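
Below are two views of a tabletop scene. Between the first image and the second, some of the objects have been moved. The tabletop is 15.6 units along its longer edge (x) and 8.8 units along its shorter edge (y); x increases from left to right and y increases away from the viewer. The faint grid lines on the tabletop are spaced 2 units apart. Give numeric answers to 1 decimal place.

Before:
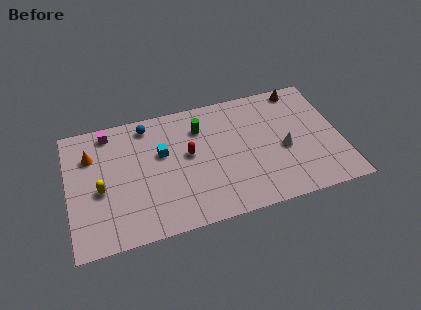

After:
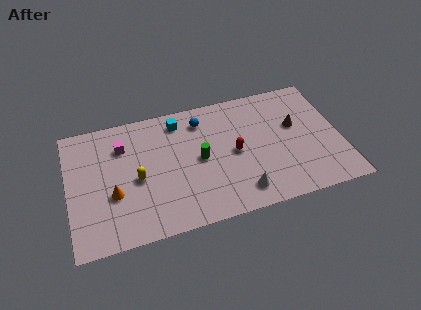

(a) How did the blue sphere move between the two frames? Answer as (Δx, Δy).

(3.1, -0.5)

The blue sphere started near (4.7, 7.6) and ended near (7.8, 7.1).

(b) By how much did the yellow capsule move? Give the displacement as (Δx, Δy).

(2.1, 0.2)

From the two frames, the yellow capsule sits at roughly (1.8, 3.8) before and (3.9, 4.0) after.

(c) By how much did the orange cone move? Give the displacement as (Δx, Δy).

(1.1, -3.0)

The orange cone was at about (1.4, 6.3) and moved to about (2.5, 3.3).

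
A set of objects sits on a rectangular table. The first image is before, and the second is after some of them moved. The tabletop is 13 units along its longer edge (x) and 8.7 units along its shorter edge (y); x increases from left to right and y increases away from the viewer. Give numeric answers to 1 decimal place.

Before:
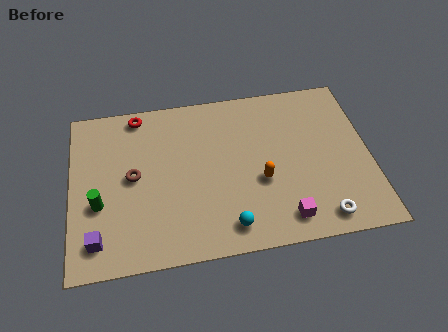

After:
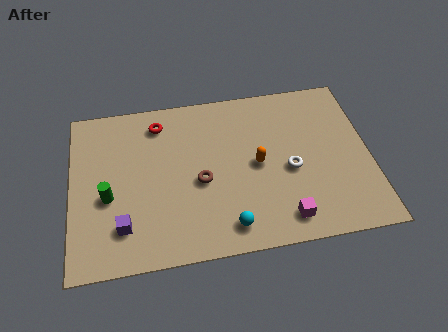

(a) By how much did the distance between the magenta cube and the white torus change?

+0.9

Before: roughly 1.6 units apart; after: 2.5. That's 0.9 units further apart.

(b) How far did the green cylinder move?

0.5

From (1.2, 3.3) to (1.6, 3.6), the green cylinder covered √(0.4² + 0.3²) ≈ 0.5 units.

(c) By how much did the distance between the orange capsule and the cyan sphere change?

+0.7

Before: roughly 2.6 units apart; after: 3.3. That's 0.7 units further apart.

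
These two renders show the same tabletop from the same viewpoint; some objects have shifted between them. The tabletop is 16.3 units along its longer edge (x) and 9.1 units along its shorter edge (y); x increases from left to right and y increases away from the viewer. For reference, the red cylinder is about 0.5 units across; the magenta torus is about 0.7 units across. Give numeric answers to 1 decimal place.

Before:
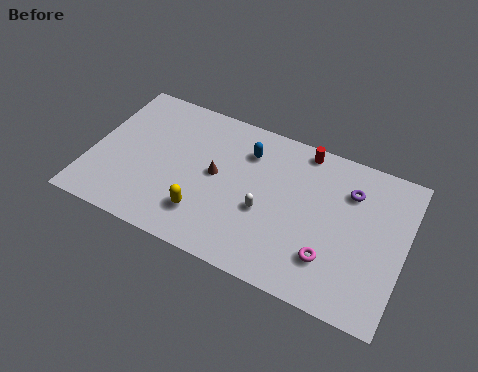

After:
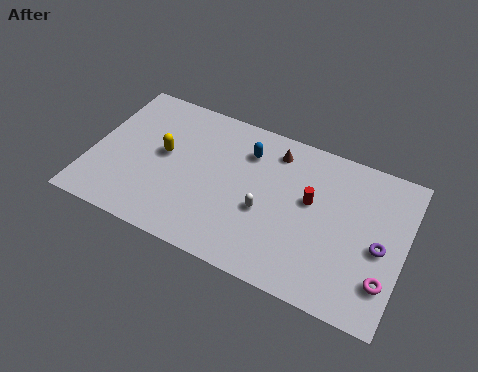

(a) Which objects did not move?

the white capsule and the blue capsule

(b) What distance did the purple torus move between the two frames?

3.2

The purple torus moved from about (13.3, 6.7) to (15.1, 4.1), a distance of √(1.8² + 2.6²) ≈ 3.2.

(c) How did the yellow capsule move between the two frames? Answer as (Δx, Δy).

(-2.5, 2.8)

The yellow capsule started near (6.2, 2.2) and ended near (3.7, 5.0).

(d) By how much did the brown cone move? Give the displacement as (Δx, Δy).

(2.8, 2.7)

From the two frames, the brown cone sits at roughly (6.5, 4.8) before and (9.3, 7.5) after.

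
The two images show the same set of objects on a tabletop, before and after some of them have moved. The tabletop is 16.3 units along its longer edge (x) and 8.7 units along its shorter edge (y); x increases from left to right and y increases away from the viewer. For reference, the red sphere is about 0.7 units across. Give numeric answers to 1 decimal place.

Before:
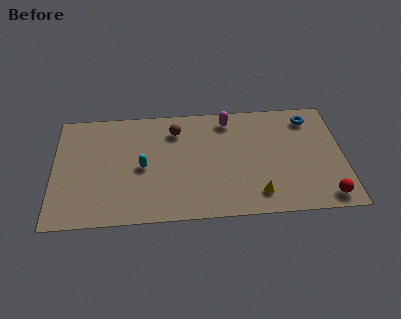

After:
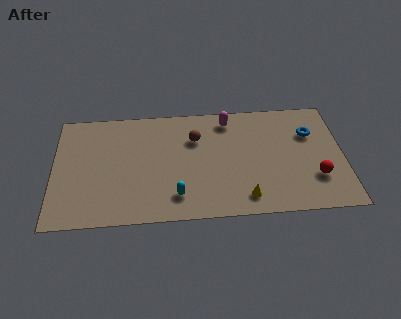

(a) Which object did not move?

the magenta capsule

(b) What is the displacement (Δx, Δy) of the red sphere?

(-0.5, 1.5)

From the two frames, the red sphere sits at roughly (15.2, 1.1) before and (14.7, 2.6) after.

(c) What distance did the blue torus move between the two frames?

1.2

The blue torus was near (14.5, 7.2) before and (14.5, 6.0) after, so it travelled √(0.0² + 1.2²) ≈ 1.2 units.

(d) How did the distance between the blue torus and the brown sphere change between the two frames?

-1.1

Before: roughly 7.6 units apart; after: 6.5. That's 1.1 units closer together.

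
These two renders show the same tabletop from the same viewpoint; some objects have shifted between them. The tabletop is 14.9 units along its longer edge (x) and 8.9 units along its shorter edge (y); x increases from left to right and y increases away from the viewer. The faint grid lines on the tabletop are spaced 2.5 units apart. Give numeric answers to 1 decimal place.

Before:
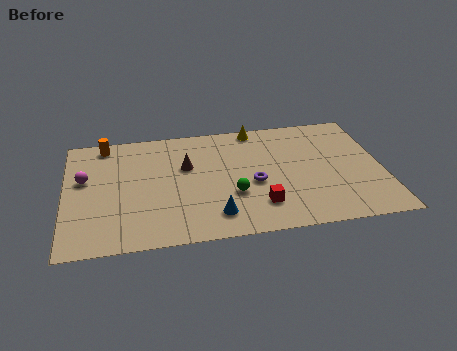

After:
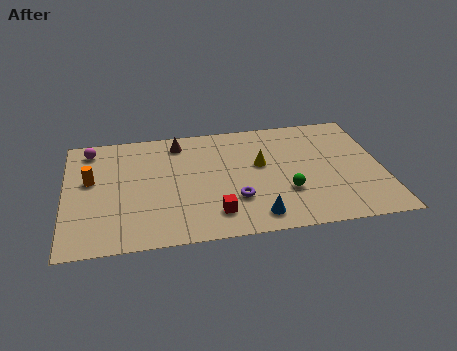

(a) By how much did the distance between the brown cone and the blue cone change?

+3.0

They were about 4.1 units apart before and 7.1 after — 3.0 units further apart.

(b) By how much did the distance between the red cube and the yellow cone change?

-1.9

They were about 6.0 units apart before and 4.1 after — 1.9 units closer together.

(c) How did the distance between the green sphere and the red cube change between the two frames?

+2.0

The distance was about 1.6 in the first image and 3.6 in the second, so they moved 2.0 units further apart.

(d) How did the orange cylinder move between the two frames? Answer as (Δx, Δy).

(-0.7, -2.7)

The orange cylinder was at about (1.9, 7.9) and moved to about (1.2, 5.2).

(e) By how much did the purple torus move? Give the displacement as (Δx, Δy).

(-0.9, -1.1)

The purple torus was at about (8.8, 3.8) and moved to about (7.9, 2.7).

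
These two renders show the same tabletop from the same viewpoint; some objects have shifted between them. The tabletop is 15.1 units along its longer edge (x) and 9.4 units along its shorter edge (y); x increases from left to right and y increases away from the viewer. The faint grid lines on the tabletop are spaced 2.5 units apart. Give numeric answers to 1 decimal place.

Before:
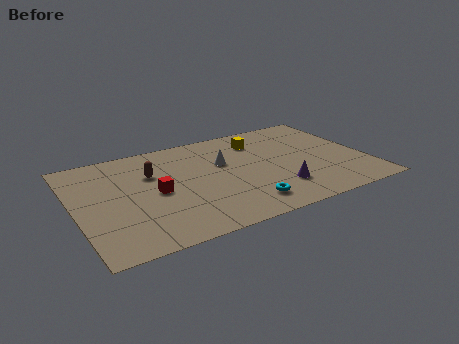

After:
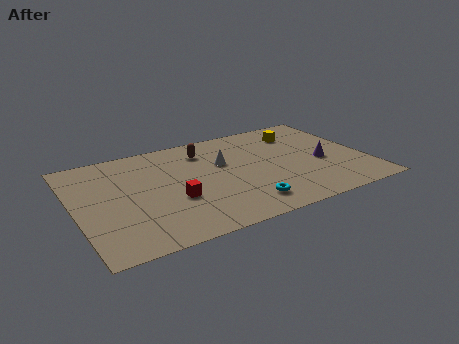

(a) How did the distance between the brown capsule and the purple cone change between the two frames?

-0.5

They were about 7.2 units apart before and 6.7 after — 0.5 units closer together.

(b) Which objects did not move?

the cyan torus and the white cone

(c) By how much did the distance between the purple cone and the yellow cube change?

-1.5

They were about 4.9 units apart before and 3.4 after — 1.5 units closer together.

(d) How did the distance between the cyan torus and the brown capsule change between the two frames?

-0.4

Before: roughly 6.2 units apart; after: 5.8. That's 0.4 units closer together.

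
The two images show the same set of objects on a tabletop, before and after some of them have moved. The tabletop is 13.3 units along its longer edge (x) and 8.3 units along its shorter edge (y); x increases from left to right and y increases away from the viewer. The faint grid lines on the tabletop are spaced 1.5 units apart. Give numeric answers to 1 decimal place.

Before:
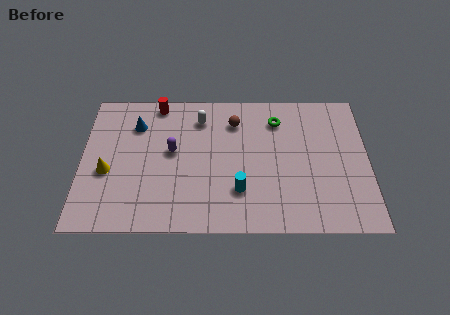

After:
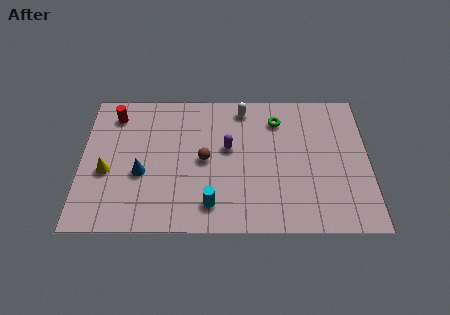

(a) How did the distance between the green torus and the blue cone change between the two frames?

+0.5

The distance was about 6.6 in the first image and 7.1 in the second, so they moved 0.5 units further apart.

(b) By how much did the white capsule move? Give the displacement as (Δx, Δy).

(2.0, 0.6)

The white capsule started near (5.5, 6.6) and ended near (7.5, 7.2).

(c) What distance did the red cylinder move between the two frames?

2.1

The red cylinder moved from about (3.5, 7.5) to (1.5, 6.8), a distance of √(2.0² + 0.7²) ≈ 2.1.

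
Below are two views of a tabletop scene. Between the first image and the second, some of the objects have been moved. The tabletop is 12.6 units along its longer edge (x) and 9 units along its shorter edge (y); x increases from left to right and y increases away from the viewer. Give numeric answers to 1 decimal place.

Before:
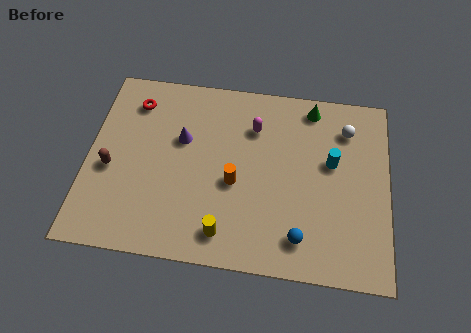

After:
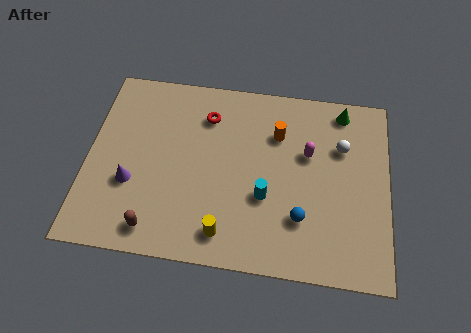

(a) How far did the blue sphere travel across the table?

0.9

From (9.0, 1.6) to (9.0, 2.5), the blue sphere covered √(0.0² + 0.9²) ≈ 0.9 units.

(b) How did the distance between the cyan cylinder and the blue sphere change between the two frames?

-2.2

Before: roughly 3.9 units apart; after: 1.7. That's 2.2 units closer together.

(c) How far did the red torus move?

3.1

The red torus moved from about (1.8, 7.2) to (4.9, 6.9), a distance of √(3.1² + 0.3²) ≈ 3.1.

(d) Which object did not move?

the yellow cylinder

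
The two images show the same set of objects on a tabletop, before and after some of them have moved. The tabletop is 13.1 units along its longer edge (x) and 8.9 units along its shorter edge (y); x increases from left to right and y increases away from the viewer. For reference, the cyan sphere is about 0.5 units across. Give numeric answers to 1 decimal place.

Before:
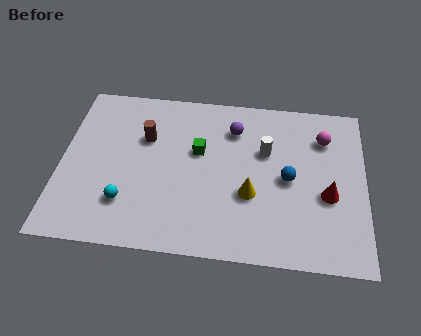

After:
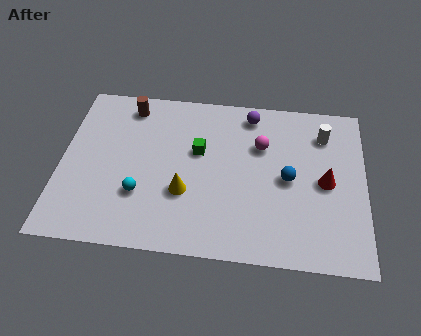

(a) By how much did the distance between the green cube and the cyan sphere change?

-0.8

The distance was about 4.3 in the first image and 3.5 in the second, so they moved 0.8 units closer together.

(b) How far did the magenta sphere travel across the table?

2.8

From (11.3, 6.7) to (8.6, 6.0), the magenta sphere covered √(2.7² + 0.7²) ≈ 2.8 units.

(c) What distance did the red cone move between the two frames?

0.7

The red cone was near (11.5, 3.6) before and (11.4, 4.3) after, so it travelled √(0.1² + 0.7²) ≈ 0.7 units.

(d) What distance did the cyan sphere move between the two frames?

0.8

The cyan sphere was near (2.9, 2.3) before and (3.5, 2.8) after, so it travelled √(0.6² + 0.5²) ≈ 0.8 units.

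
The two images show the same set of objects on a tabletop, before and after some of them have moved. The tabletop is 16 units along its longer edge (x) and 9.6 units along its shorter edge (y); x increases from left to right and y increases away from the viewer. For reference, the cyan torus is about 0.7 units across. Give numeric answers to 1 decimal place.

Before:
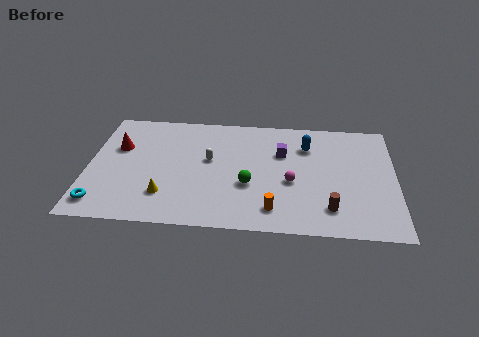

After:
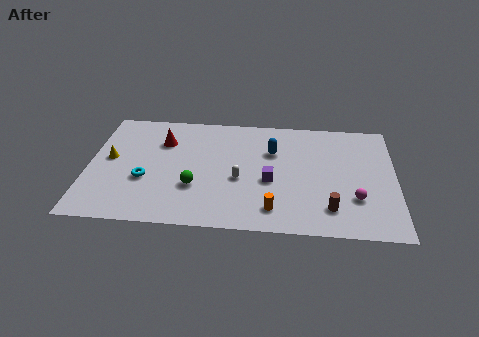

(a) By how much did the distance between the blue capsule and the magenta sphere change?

+2.4

Before: roughly 3.2 units apart; after: 5.6. That's 2.4 units further apart.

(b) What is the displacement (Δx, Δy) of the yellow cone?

(-3.0, 2.8)

The yellow cone started near (4.1, 2.4) and ended near (1.1, 5.2).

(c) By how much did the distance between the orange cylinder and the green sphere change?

+2.1

The distance was about 2.3 in the first image and 4.4 in the second, so they moved 2.1 units further apart.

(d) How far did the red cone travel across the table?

2.4

The red cone moved from about (1.5, 6.2) to (3.8, 6.9), a distance of √(2.3² + 0.7²) ≈ 2.4.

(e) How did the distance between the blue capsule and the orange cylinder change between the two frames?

-0.9

The distance was about 5.7 in the first image and 4.8 in the second, so they moved 0.9 units closer together.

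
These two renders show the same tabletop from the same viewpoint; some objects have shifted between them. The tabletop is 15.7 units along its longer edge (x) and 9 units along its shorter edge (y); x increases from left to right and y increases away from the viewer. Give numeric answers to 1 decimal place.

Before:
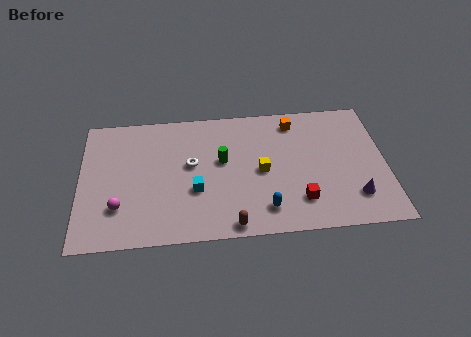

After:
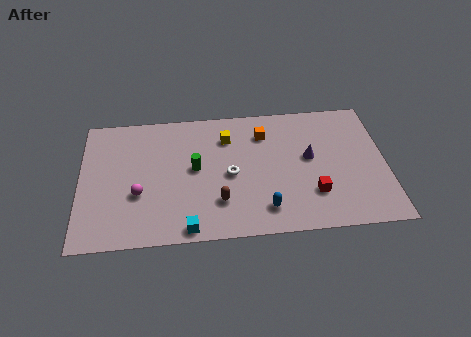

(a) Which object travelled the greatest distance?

the purple cone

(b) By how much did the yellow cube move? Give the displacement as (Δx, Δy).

(-1.7, 2.5)

From the two frames, the yellow cube sits at roughly (9.3, 4.3) before and (7.6, 6.8) after.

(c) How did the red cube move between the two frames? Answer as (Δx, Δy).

(0.7, 0.4)

The red cube started near (11.2, 2.1) and ended near (11.9, 2.5).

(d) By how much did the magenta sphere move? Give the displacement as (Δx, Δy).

(1.0, 0.8)

The magenta sphere started near (2.0, 2.5) and ended near (3.0, 3.3).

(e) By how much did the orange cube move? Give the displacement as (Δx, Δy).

(-1.6, -0.7)

From the two frames, the orange cube sits at roughly (11.1, 7.6) before and (9.5, 6.9) after.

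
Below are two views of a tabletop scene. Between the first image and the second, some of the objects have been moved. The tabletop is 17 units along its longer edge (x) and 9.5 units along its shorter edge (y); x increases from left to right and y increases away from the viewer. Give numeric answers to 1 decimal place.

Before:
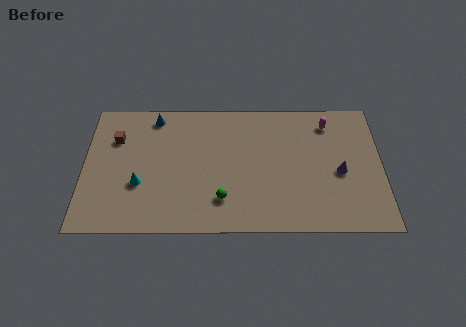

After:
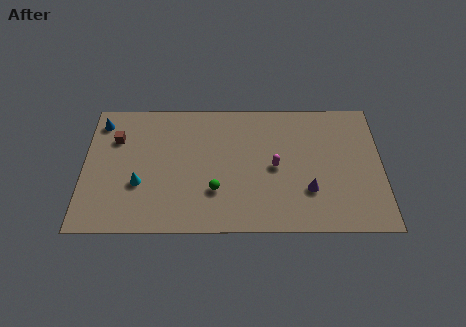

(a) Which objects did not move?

the brown cube and the cyan cone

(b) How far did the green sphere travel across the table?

0.7

The green sphere was near (7.9, 2.3) before and (7.5, 2.9) after, so it travelled √(0.4² + 0.6²) ≈ 0.7 units.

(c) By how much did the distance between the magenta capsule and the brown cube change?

-2.9

They were about 12.2 units apart before and 9.3 after — 2.9 units closer together.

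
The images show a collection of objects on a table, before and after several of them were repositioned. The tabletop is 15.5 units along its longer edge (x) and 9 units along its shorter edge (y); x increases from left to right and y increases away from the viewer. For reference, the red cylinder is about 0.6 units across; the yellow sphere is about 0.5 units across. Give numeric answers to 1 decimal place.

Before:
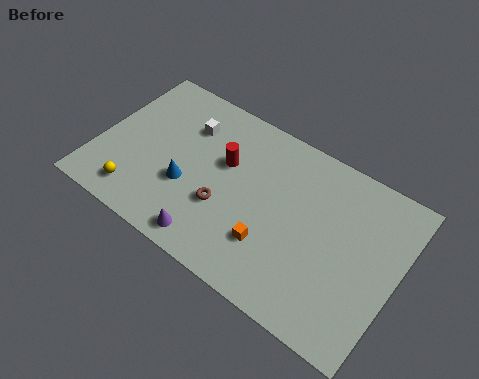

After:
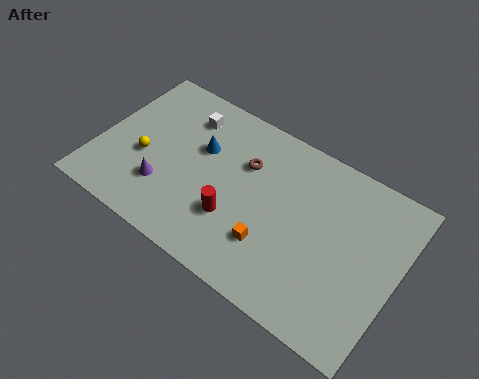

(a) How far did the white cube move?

0.5

The white cube moved from about (4.2, 6.6) to (4.0, 7.1), a distance of √(0.2² + 0.5²) ≈ 0.5.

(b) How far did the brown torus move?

3.0

The brown torus moved from about (6.8, 3.2) to (7.4, 6.1), a distance of √(0.6² + 2.9²) ≈ 3.0.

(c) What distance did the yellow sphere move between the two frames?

2.2

The yellow sphere was near (2.5, 1.5) before and (2.4, 3.7) after, so it travelled √(0.1² + 2.2²) ≈ 2.2 units.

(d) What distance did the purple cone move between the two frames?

3.2

From (6.5, 1.1) to (3.7, 2.6), the purple cone covered √(2.8² + 1.5²) ≈ 3.2 units.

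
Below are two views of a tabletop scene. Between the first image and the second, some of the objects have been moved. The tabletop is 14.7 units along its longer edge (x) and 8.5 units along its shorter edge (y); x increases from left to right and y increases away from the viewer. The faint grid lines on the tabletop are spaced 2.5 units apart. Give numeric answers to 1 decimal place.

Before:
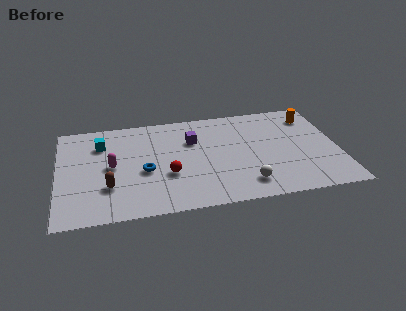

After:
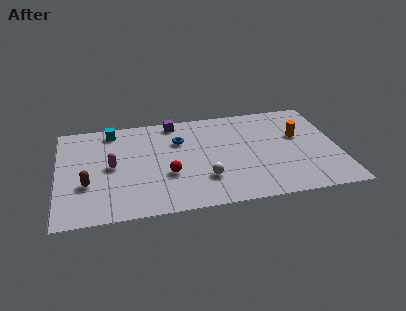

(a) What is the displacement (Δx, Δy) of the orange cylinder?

(-0.8, -1.6)

From the two frames, the orange cylinder sits at roughly (13.5, 6.8) before and (12.7, 5.2) after.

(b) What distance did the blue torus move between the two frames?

3.0

From (4.5, 3.6) to (6.4, 5.9), the blue torus covered √(1.9² + 2.3²) ≈ 3.0 units.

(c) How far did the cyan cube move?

1.3

The cyan cube was near (2.3, 6.3) before and (2.9, 7.4) after, so it travelled √(0.6² + 1.1²) ≈ 1.3 units.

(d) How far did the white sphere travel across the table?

2.2

From (9.7, 1.6) to (7.6, 2.4), the white sphere covered √(2.1² + 0.8²) ≈ 2.2 units.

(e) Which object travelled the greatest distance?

the blue torus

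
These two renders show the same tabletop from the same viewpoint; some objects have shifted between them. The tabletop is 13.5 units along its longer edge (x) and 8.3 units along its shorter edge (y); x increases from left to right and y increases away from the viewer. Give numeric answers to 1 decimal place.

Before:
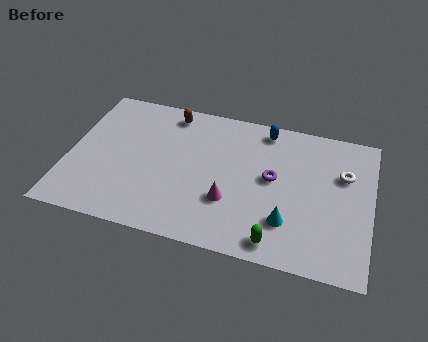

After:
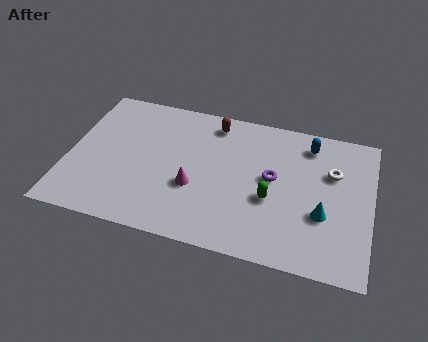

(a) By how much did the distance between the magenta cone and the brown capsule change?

-1.4

Before: roughly 5.4 units apart; after: 4.0. That's 1.4 units closer together.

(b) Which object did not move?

the purple torus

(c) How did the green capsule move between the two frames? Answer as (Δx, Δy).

(-0.4, 2.3)

From the two frames, the green capsule sits at roughly (9.5, 1.0) before and (9.1, 3.3) after.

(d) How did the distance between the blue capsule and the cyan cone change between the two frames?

-1.3

The distance was about 5.3 in the first image and 4.0 in the second, so they moved 1.3 units closer together.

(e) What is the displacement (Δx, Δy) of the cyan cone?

(1.5, 0.8)

The cyan cone started near (9.9, 2.2) and ended near (11.4, 3.0).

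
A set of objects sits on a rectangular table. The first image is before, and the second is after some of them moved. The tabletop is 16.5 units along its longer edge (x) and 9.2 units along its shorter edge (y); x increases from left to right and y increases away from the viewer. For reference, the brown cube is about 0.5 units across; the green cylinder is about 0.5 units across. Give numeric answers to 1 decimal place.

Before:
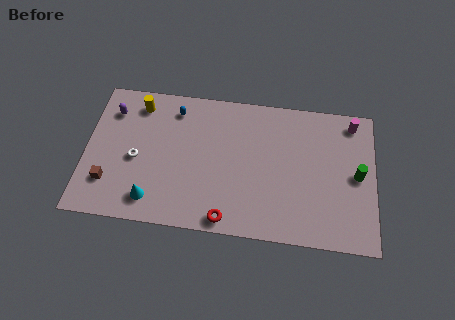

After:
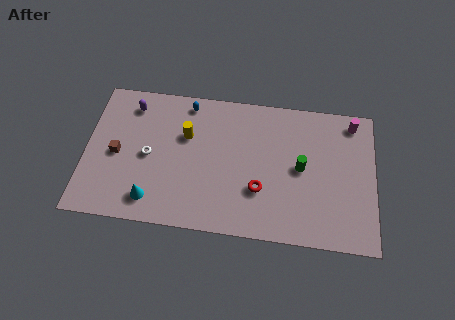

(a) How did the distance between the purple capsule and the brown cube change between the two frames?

-1.3

Before: roughly 4.7 units apart; after: 3.4. That's 1.3 units closer together.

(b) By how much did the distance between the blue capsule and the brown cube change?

-0.9

The distance was about 6.3 in the first image and 5.4 in the second, so they moved 0.9 units closer together.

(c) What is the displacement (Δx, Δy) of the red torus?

(1.8, 2.1)

The red torus started near (8.2, 0.9) and ended near (10.0, 3.0).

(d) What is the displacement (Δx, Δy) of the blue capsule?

(0.7, 0.5)

From the two frames, the blue capsule sits at roughly (5.0, 7.6) before and (5.7, 8.1) after.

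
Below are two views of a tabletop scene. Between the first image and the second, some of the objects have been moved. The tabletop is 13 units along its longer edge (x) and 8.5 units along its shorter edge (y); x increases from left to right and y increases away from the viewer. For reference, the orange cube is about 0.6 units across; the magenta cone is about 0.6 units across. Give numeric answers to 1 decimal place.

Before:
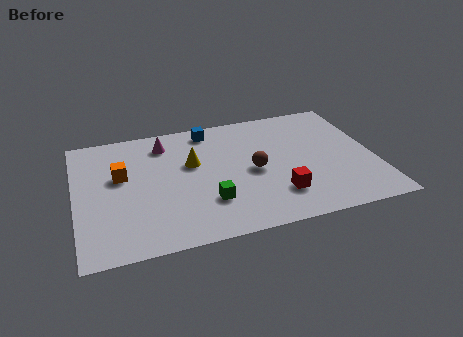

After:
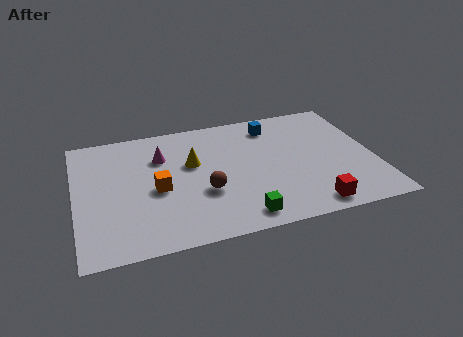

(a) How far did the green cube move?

1.8

The green cube was near (5.6, 2.4) before and (6.9, 1.1) after, so it travelled √(1.3² + 1.3²) ≈ 1.8 units.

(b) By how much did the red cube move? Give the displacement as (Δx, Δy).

(1.3, -1.1)

The red cube was at about (8.6, 2.1) and moved to about (9.9, 1.0).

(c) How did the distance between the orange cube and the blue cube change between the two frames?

+1.6

They were about 4.6 units apart before and 6.2 after — 1.6 units further apart.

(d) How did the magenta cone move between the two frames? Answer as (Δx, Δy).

(-0.2, -0.9)

The magenta cone was at about (4.0, 6.9) and moved to about (3.8, 6.0).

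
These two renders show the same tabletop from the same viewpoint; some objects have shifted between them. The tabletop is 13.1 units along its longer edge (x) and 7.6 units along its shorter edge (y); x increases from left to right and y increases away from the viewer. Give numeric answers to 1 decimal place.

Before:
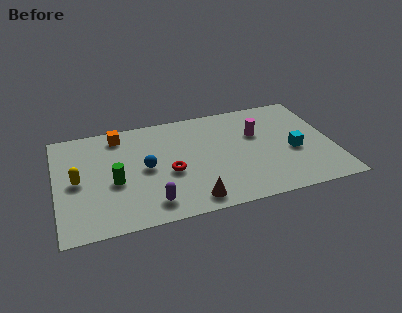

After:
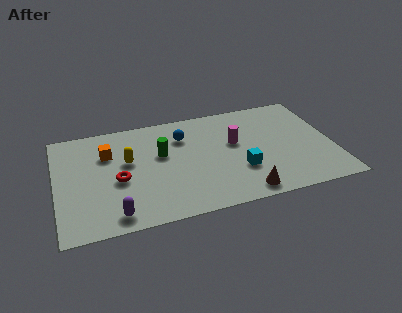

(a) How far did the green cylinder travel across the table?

2.7

From (2.7, 3.2) to (5.0, 4.6), the green cylinder covered √(2.3² + 1.4²) ≈ 2.7 units.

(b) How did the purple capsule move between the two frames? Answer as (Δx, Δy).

(-1.7, -0.3)

The purple capsule started near (4.3, 1.3) and ended near (2.6, 1.0).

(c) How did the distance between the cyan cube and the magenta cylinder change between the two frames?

-0.3

Before: roughly 2.3 units apart; after: 2.0. That's 0.3 units closer together.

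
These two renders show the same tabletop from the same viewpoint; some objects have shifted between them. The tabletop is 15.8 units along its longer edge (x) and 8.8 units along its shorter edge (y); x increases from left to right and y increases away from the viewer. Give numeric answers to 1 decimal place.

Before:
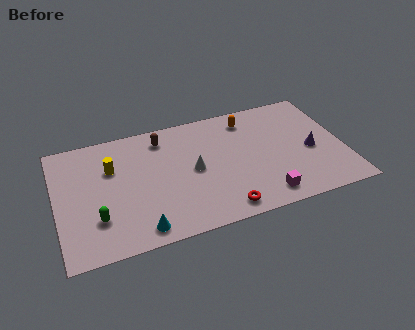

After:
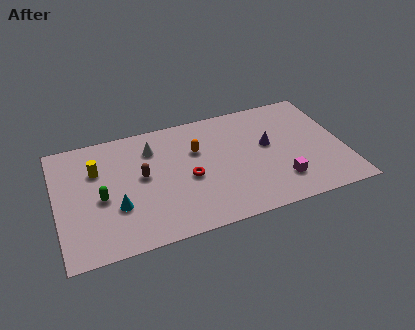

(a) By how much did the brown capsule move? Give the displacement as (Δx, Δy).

(-1.3, -2.5)

The brown capsule started near (6.0, 7.3) and ended near (4.7, 4.8).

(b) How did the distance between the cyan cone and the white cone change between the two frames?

-0.3

The distance was about 4.6 in the first image and 4.3 in the second, so they moved 0.3 units closer together.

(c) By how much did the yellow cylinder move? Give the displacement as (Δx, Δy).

(-0.8, 0.1)

The yellow cylinder started near (3.1, 5.9) and ended near (2.3, 6.0).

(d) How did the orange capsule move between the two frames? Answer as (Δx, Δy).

(-3.0, -1.5)

The orange capsule started near (10.8, 7.3) and ended near (7.8, 5.8).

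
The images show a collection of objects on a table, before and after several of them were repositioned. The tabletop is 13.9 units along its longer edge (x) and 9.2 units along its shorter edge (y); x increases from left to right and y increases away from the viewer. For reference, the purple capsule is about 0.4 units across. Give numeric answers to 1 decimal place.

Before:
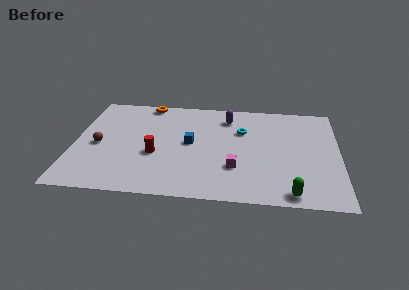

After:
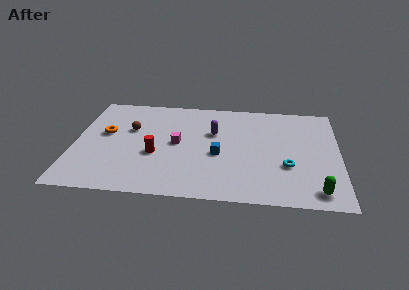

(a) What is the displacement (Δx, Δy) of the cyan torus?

(2.4, -3.0)

From the two frames, the cyan torus sits at roughly (8.8, 6.2) before and (11.2, 3.2) after.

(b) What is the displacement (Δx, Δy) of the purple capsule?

(-0.7, -1.5)

From the two frames, the purple capsule sits at roughly (8.0, 7.4) before and (7.3, 5.9) after.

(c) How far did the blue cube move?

1.7

From (6.1, 4.8) to (7.6, 3.9), the blue cube covered √(1.5² + 0.9²) ≈ 1.7 units.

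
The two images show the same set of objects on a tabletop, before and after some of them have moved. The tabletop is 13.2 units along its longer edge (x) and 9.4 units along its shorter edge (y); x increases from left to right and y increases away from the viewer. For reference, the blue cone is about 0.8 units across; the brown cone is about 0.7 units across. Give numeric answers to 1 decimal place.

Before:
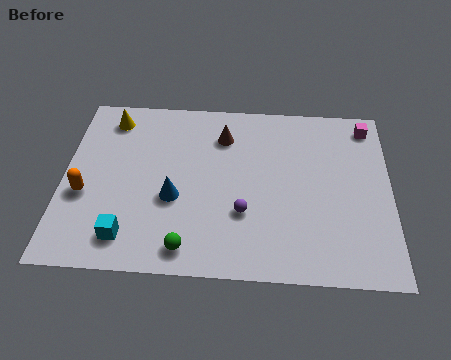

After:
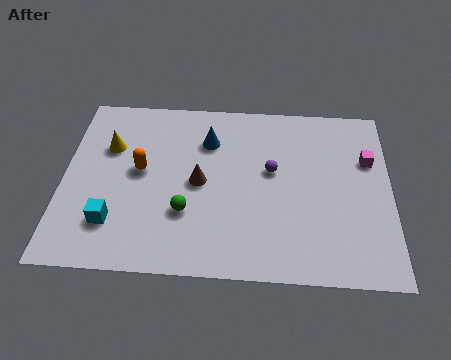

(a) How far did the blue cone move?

3.5

The blue cone was near (4.5, 3.7) before and (5.8, 6.9) after, so it travelled √(1.3² + 3.2²) ≈ 3.5 units.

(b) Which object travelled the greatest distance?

the blue cone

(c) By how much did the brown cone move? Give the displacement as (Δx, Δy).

(-0.9, -2.6)

From the two frames, the brown cone sits at roughly (6.4, 7.2) before and (5.5, 4.6) after.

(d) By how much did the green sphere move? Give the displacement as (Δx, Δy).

(-0.1, 1.8)

The green sphere started near (5.1, 1.2) and ended near (5.0, 3.0).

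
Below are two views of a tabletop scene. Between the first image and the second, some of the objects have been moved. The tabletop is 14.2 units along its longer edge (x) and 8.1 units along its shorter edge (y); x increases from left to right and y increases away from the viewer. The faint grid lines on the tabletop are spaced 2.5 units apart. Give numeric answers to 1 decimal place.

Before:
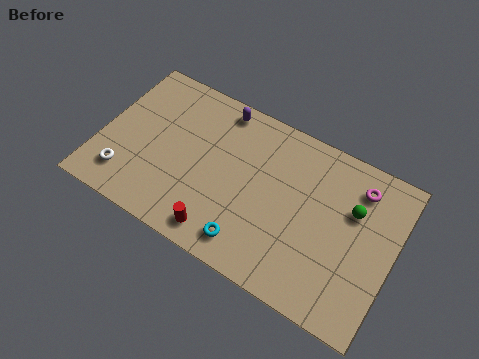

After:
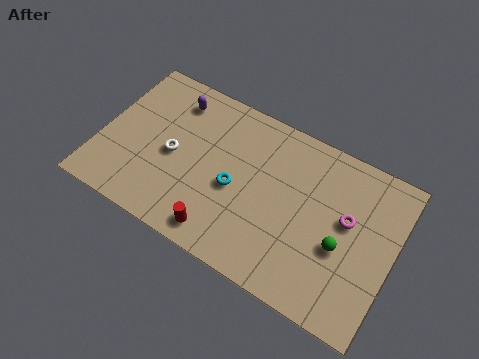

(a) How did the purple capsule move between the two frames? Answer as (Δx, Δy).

(-2.2, -0.6)

The purple capsule started near (5.3, 7.2) and ended near (3.1, 6.6).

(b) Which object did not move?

the red cylinder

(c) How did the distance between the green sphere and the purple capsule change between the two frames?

+2.2

Before: roughly 7.1 units apart; after: 9.3. That's 2.2 units further apart.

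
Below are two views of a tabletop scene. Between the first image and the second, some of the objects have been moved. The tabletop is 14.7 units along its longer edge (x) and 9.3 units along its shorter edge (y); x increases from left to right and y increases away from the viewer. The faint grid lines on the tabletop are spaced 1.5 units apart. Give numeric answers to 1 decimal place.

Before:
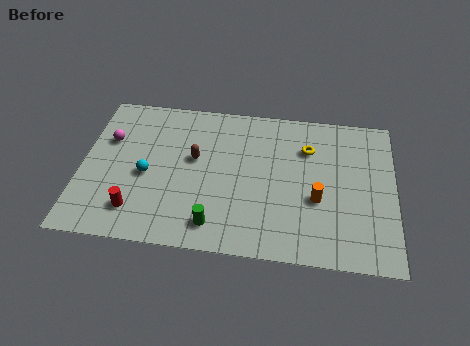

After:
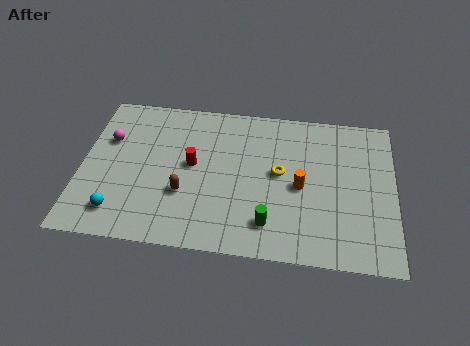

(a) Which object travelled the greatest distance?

the red cylinder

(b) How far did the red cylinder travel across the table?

4.0

From (2.7, 1.9) to (5.2, 5.0), the red cylinder covered √(2.5² + 3.1²) ≈ 4.0 units.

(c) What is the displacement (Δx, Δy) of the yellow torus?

(-1.3, -1.7)

The yellow torus started near (10.6, 6.7) and ended near (9.3, 5.0).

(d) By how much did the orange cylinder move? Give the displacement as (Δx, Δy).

(-0.8, 0.7)

The orange cylinder was at about (11.1, 3.6) and moved to about (10.3, 4.3).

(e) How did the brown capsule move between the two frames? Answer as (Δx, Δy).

(-0.4, -2.2)

The brown capsule started near (5.3, 5.4) and ended near (4.9, 3.2).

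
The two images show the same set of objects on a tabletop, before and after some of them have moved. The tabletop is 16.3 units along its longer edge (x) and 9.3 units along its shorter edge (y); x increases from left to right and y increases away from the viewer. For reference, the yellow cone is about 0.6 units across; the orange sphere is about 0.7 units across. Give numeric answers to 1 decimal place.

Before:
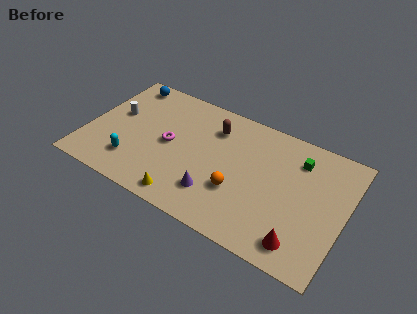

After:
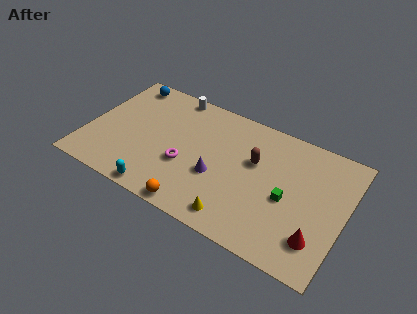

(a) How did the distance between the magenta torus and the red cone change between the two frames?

-0.7

They were about 9.3 units apart before and 8.6 after — 0.7 units closer together.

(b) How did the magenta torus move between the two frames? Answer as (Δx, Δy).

(1.2, -1.1)

From the two frames, the magenta torus sits at roughly (5.2, 4.6) before and (6.4, 3.5) after.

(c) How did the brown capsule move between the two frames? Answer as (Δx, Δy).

(2.8, -1.3)

The brown capsule was at about (7.7, 7.1) and moved to about (10.5, 5.8).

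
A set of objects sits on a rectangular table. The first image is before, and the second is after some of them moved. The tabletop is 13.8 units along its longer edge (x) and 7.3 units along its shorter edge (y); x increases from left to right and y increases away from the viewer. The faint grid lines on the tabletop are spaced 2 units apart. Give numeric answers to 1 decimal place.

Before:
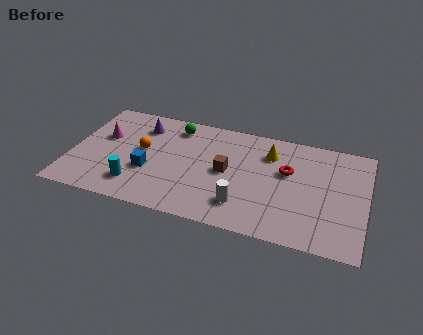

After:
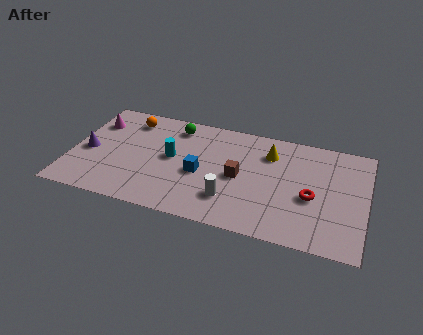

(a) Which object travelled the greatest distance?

the purple cone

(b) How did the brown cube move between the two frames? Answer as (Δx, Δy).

(0.6, -0.2)

From the two frames, the brown cube sits at roughly (7.3, 3.7) before and (7.9, 3.5) after.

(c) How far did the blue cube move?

2.5

From (3.7, 2.7) to (6.1, 3.2), the blue cube covered √(2.4² + 0.5²) ≈ 2.5 units.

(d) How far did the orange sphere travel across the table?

2.2

The orange sphere was near (3.3, 4.0) before and (2.5, 6.0) after, so it travelled √(0.8² + 2.0²) ≈ 2.2 units.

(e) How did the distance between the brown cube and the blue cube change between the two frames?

-1.9

The distance was about 3.7 in the first image and 1.8 in the second, so they moved 1.9 units closer together.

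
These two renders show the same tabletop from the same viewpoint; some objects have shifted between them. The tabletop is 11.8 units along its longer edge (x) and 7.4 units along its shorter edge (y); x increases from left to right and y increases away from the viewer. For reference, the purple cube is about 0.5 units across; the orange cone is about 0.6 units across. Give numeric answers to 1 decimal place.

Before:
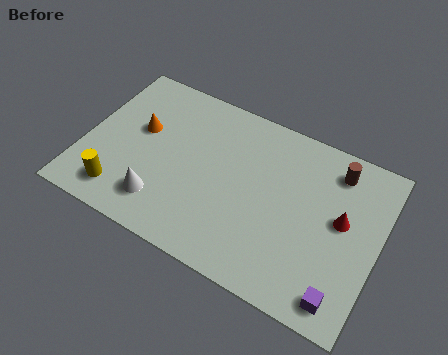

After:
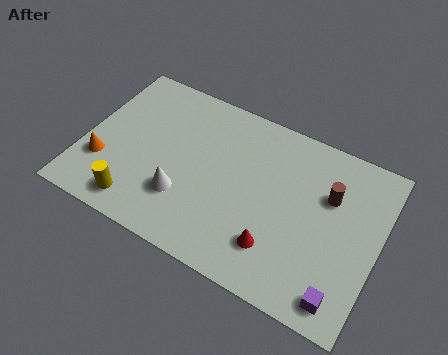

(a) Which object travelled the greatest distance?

the red cone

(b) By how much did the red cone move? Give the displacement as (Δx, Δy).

(-2.3, -2.3)

From the two frames, the red cone sits at roughly (10.3, 4.1) before and (8.0, 1.8) after.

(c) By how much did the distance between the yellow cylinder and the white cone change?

+0.4

The distance was about 1.6 in the first image and 2.0 in the second, so they moved 0.4 units further apart.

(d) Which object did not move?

the purple cube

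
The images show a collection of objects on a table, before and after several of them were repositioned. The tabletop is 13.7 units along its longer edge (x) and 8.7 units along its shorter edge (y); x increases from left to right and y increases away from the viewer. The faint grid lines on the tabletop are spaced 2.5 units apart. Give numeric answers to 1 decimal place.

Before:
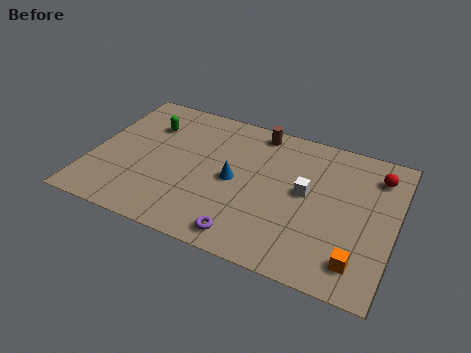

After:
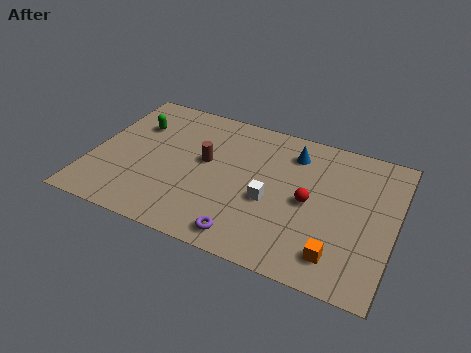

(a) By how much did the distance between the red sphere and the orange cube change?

-2.3

They were about 5.3 units apart before and 3.0 after — 2.3 units closer together.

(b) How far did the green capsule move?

0.6

The green capsule moved from about (2.3, 6.3) to (1.7, 6.1), a distance of √(0.6² + 0.2²) ≈ 0.6.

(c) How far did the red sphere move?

3.9

From (12.7, 6.9) to (9.9, 4.2), the red sphere covered √(2.8² + 2.7²) ≈ 3.9 units.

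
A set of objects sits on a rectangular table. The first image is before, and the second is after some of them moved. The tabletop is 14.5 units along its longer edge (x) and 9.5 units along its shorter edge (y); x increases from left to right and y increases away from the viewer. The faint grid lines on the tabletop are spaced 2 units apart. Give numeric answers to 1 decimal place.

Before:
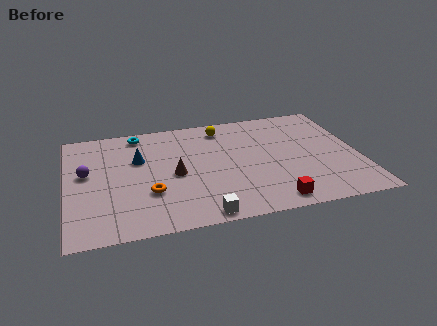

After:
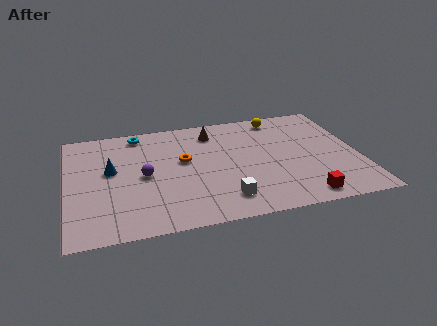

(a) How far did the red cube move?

1.5

From (9.9, 1.1) to (11.4, 1.1), the red cube covered √(1.5² + 0.0²) ≈ 1.5 units.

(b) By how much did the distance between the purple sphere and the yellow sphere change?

+0.5

The distance was about 7.4 in the first image and 7.9 in the second, so they moved 0.5 units further apart.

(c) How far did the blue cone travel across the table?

1.6

From (3.6, 6.1) to (2.2, 5.4), the blue cone covered √(1.4² + 0.7²) ≈ 1.6 units.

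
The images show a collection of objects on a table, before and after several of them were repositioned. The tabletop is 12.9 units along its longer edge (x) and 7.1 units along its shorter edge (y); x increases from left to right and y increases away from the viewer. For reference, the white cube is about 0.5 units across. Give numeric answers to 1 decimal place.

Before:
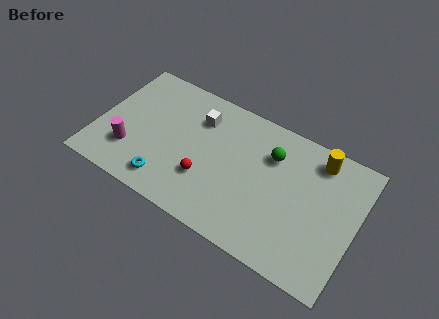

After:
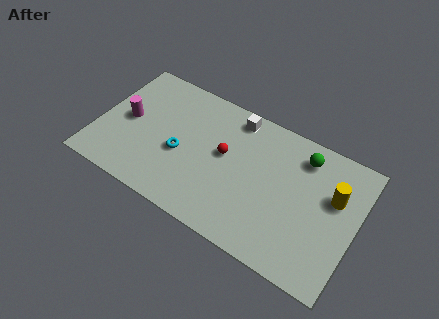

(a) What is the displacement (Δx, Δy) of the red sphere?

(0.7, 1.7)

From the two frames, the red sphere sits at roughly (5.6, 2.3) before and (6.3, 4.0) after.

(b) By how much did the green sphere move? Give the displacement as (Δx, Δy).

(1.5, 0.7)

From the two frames, the green sphere sits at roughly (8.5, 5.1) before and (10.0, 5.8) after.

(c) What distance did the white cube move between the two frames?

1.9

From (4.8, 5.3) to (6.5, 6.2), the white cube covered √(1.7² + 0.9²) ≈ 1.9 units.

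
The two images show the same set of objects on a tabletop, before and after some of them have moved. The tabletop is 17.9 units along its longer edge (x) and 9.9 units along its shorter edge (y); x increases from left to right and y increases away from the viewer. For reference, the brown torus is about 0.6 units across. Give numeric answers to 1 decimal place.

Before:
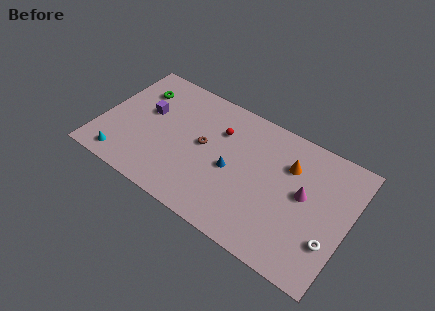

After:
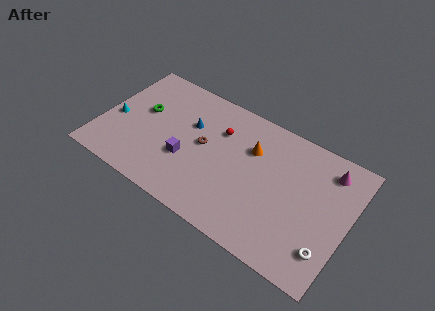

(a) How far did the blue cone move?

3.9

The blue cone was near (9.6, 4.5) before and (6.2, 6.4) after, so it travelled √(3.4² + 1.9²) ≈ 3.9 units.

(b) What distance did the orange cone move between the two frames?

2.7

The orange cone moved from about (13.4, 7.0) to (10.7, 6.8), a distance of √(2.7² + 0.2²) ≈ 2.7.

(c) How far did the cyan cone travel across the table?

3.2

The cyan cone moved from about (2.1, 1.3) to (1.0, 4.3), a distance of √(1.1² + 3.0²) ≈ 3.2.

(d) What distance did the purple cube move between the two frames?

4.0

The purple cube moved from about (3.1, 5.9) to (6.4, 3.6), a distance of √(3.3² + 2.3²) ≈ 4.0.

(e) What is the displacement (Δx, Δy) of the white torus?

(-0.1, -0.7)

The white torus was at about (16.9, 3.0) and moved to about (16.8, 2.3).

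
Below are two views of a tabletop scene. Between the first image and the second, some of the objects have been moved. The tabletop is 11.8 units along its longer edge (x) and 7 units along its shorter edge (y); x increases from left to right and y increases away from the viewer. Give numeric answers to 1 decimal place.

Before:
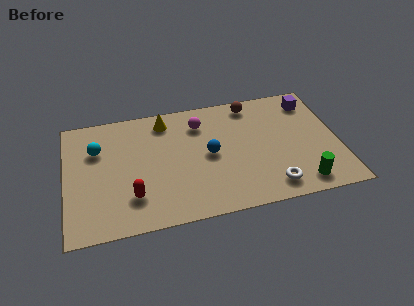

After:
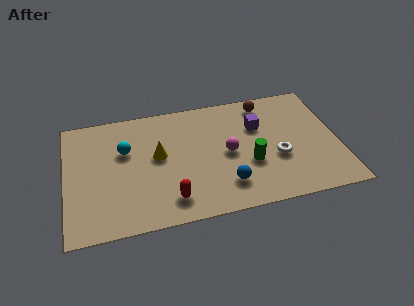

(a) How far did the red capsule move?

1.7

From (2.8, 1.8) to (4.4, 1.3), the red capsule covered √(1.6² + 0.5²) ≈ 1.7 units.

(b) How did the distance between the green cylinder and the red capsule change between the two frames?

-3.5

Before: roughly 7.2 units apart; after: 3.7. That's 3.5 units closer together.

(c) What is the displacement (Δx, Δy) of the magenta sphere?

(1.1, -2.0)

The magenta sphere started near (5.9, 5.4) and ended near (7.0, 3.4).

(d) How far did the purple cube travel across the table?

2.6

The purple cube was near (10.8, 5.7) before and (8.4, 4.7) after, so it travelled √(2.4² + 1.0²) ≈ 2.6 units.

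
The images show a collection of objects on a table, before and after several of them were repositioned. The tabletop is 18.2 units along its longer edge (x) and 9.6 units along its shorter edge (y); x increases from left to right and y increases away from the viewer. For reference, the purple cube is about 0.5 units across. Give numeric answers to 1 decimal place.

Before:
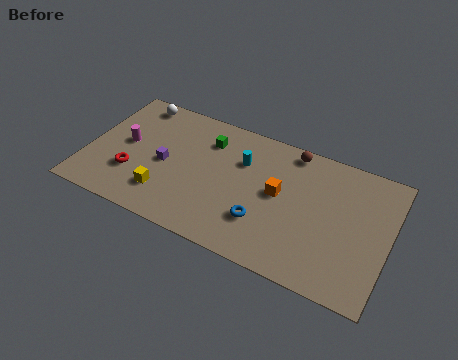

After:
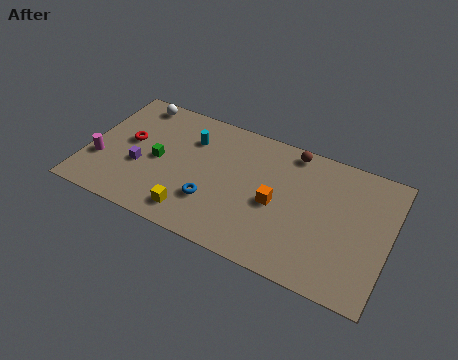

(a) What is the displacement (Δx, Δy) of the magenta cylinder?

(-1.3, -1.9)

From the two frames, the magenta cylinder sits at roughly (2.2, 5.1) before and (0.9, 3.2) after.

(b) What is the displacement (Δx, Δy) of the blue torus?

(-3.1, 0.1)

The blue torus started near (10.9, 2.8) and ended near (7.8, 2.9).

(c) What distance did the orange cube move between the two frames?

0.8

The orange cube moved from about (11.6, 5.2) to (11.5, 4.4), a distance of √(0.1² + 0.8²) ≈ 0.8.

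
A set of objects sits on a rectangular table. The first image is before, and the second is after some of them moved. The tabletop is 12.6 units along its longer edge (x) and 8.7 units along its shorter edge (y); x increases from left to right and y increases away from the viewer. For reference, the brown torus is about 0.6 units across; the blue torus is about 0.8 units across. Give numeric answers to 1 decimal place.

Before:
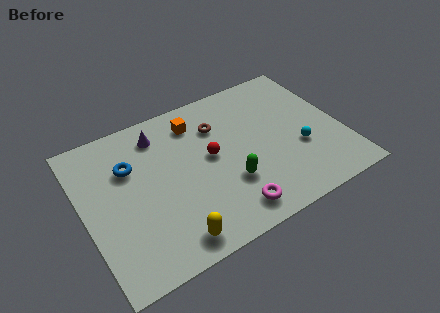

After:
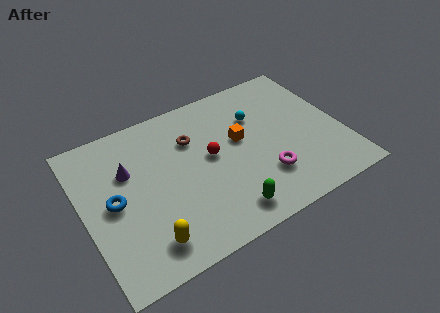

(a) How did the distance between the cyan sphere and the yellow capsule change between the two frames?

+0.6

They were about 7.0 units apart before and 7.6 after — 0.6 units further apart.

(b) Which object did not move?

the red sphere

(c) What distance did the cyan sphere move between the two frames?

3.3

The cyan sphere was near (10.4, 3.2) before and (8.7, 6.0) after, so it travelled √(1.7² + 2.8²) ≈ 3.3 units.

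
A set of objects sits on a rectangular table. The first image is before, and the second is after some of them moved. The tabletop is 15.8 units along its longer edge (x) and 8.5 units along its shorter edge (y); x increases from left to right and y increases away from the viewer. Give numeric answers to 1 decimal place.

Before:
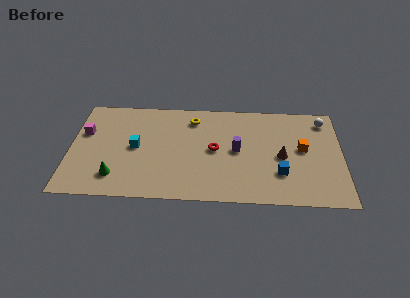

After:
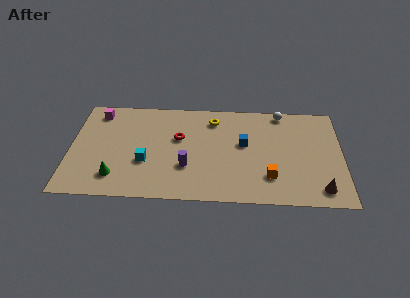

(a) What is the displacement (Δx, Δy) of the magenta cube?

(0.7, 1.8)

The magenta cube was at about (0.8, 5.4) and moved to about (1.5, 7.2).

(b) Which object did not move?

the green cone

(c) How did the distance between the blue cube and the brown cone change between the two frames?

+4.3

The distance was about 1.4 in the first image and 5.7 in the second, so they moved 4.3 units further apart.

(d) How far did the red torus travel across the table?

2.3

From (8.4, 4.3) to (6.3, 5.2), the red torus covered √(2.1² + 0.9²) ≈ 2.3 units.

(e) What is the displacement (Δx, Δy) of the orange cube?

(-1.9, -2.4)

The orange cube was at about (13.5, 4.6) and moved to about (11.6, 2.2).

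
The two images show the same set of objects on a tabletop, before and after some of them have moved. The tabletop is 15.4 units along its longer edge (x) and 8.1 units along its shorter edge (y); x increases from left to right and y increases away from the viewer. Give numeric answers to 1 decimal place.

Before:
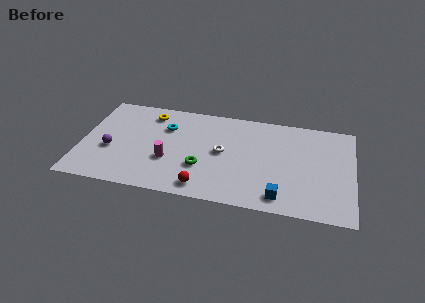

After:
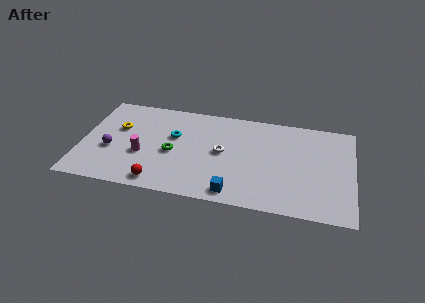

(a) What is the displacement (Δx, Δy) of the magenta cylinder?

(-1.5, 0.2)

The magenta cylinder started near (5.0, 2.9) and ended near (3.5, 3.1).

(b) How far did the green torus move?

1.9

From (6.9, 2.7) to (5.2, 3.6), the green torus covered √(1.7² + 0.9²) ≈ 1.9 units.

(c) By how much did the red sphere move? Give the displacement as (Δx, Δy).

(-2.5, -0.1)

From the two frames, the red sphere sits at roughly (7.1, 1.1) before and (4.6, 1.0) after.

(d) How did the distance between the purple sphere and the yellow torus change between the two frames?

-2.1

The distance was about 4.0 in the first image and 1.9 in the second, so they moved 2.1 units closer together.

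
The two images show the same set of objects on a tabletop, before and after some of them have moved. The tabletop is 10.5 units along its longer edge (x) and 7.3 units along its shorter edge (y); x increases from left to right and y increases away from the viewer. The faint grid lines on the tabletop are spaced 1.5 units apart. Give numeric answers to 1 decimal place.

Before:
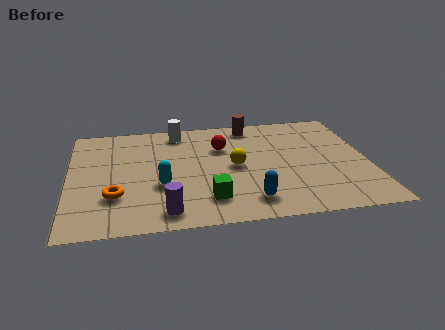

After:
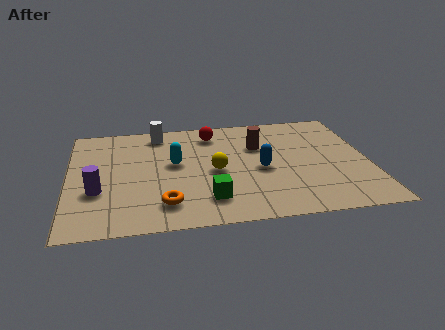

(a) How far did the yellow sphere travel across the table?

0.7

The yellow sphere moved from about (5.8, 3.6) to (5.1, 3.4), a distance of √(0.7² + 0.2²) ≈ 0.7.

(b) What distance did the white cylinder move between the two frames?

0.7

The white cylinder was near (3.9, 6.3) before and (3.2, 6.3) after, so it travelled √(0.7² + 0.0²) ≈ 0.7 units.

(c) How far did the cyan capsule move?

1.5

From (3.2, 2.7) to (3.7, 4.1), the cyan capsule covered √(0.5² + 1.4²) ≈ 1.5 units.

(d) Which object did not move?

the green cube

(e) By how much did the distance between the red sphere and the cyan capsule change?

-0.8

Before: roughly 3.2 units apart; after: 2.4. That's 0.8 units closer together.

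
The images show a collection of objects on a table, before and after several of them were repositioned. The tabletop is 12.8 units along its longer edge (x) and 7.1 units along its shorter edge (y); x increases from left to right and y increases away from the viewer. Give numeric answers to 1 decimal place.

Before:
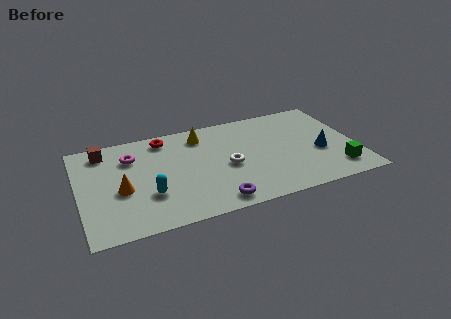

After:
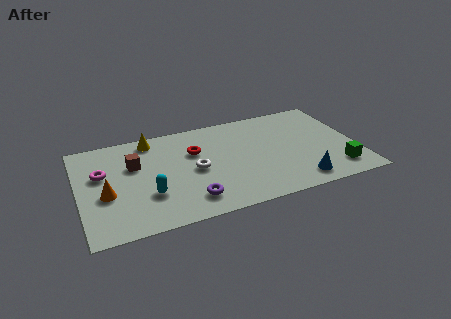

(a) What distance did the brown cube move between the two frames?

1.9

From (1.3, 6.0) to (2.6, 4.6), the brown cube covered √(1.3² + 1.4²) ≈ 1.9 units.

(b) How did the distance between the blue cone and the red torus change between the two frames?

-1.9

They were about 7.7 units apart before and 5.8 after — 1.9 units closer together.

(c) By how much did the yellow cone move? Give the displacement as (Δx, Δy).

(-2.3, 0.4)

From the two frames, the yellow cone sits at roughly (5.8, 5.8) before and (3.5, 6.2) after.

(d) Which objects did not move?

the green cube and the cyan capsule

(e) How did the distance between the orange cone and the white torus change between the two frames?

-0.8

The distance was about 4.9 in the first image and 4.1 in the second, so they moved 0.8 units closer together.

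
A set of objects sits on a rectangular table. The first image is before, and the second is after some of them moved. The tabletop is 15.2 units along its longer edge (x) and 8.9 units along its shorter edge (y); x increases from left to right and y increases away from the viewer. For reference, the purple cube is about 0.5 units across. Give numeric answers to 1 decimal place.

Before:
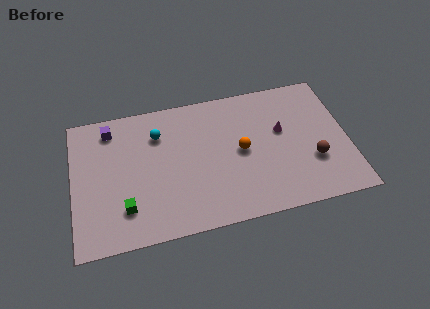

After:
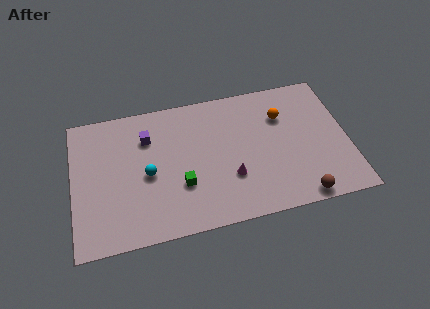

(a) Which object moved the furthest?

the magenta cone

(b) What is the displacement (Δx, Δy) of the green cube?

(3.1, 0.8)

From the two frames, the green cube sits at roughly (2.8, 2.2) before and (5.9, 3.0) after.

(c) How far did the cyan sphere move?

2.6

The cyan sphere moved from about (4.8, 6.6) to (4.1, 4.1), a distance of √(0.7² + 2.5²) ≈ 2.6.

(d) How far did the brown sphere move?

2.4

The brown sphere moved from about (13.2, 3.0) to (12.3, 0.8), a distance of √(0.9² + 2.2²) ≈ 2.4.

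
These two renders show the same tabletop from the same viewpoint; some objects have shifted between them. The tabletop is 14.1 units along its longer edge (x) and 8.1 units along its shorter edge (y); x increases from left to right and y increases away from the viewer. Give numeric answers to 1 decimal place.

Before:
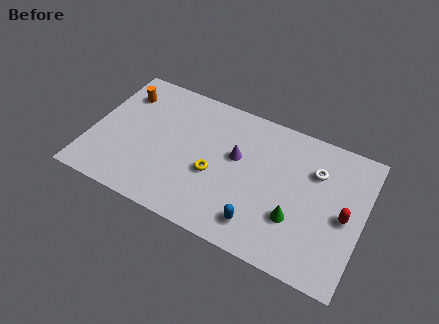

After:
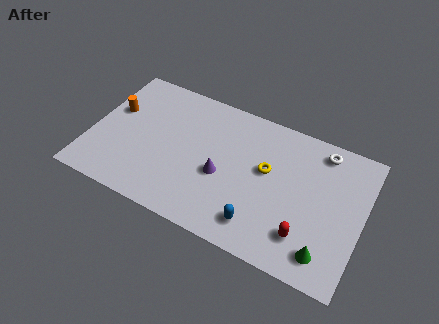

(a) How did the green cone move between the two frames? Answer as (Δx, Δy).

(1.7, -1.2)

From the two frames, the green cone sits at roughly (10.8, 2.6) before and (12.5, 1.4) after.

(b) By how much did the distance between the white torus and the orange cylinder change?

+0.7

They were about 10.2 units apart before and 10.9 after — 0.7 units further apart.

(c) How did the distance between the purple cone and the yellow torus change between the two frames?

+0.8

Before: roughly 1.8 units apart; after: 2.6. That's 0.8 units further apart.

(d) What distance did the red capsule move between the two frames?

2.6

The red capsule was near (13.2, 3.8) before and (11.4, 1.9) after, so it travelled √(1.8² + 1.9²) ≈ 2.6 units.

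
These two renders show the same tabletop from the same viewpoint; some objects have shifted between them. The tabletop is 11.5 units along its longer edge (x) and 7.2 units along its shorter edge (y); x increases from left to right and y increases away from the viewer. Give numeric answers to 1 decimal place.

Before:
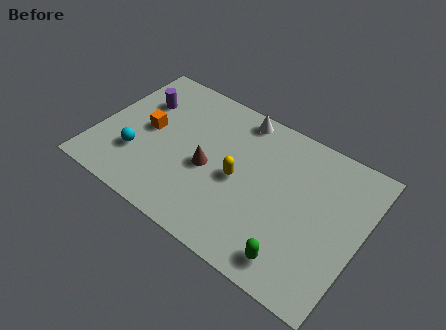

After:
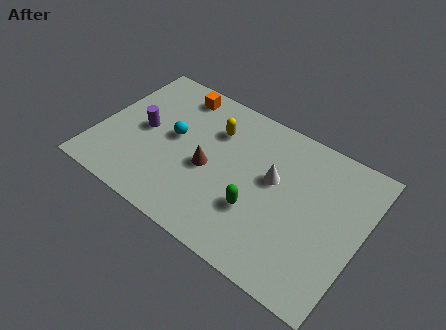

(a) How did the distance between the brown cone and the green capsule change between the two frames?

-2.3

Before: roughly 4.7 units apart; after: 2.4. That's 2.3 units closer together.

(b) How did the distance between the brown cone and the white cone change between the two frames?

-0.4

The distance was about 3.3 in the first image and 2.9 in the second, so they moved 0.4 units closer together.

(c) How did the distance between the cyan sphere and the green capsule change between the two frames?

-3.0

Before: roughly 7.3 units apart; after: 4.3. That's 3.0 units closer together.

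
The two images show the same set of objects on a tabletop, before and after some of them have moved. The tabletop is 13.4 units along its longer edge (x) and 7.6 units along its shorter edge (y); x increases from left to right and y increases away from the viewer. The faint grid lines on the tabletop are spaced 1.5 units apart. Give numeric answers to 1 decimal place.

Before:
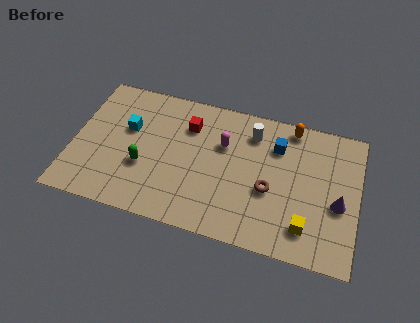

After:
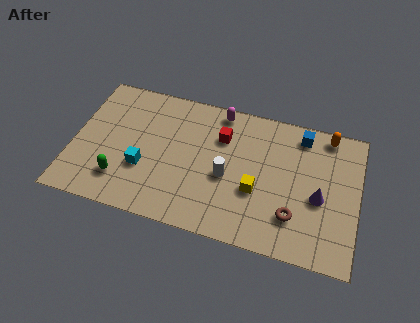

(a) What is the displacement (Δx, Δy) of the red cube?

(1.6, -0.2)

From the two frames, the red cube sits at roughly (5.3, 5.6) before and (6.9, 5.4) after.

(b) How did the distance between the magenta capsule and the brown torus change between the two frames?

+3.1

They were about 3.0 units apart before and 6.1 after — 3.1 units further apart.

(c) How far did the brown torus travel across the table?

1.6

From (9.3, 3.1) to (10.5, 2.0), the brown torus covered √(1.2² + 1.1²) ≈ 1.6 units.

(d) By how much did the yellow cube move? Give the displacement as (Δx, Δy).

(-2.4, 1.3)

From the two frames, the yellow cube sits at roughly (11.1, 1.6) before and (8.7, 2.9) after.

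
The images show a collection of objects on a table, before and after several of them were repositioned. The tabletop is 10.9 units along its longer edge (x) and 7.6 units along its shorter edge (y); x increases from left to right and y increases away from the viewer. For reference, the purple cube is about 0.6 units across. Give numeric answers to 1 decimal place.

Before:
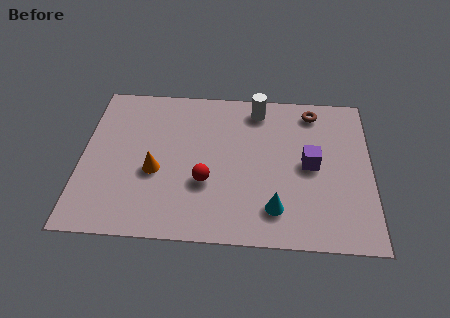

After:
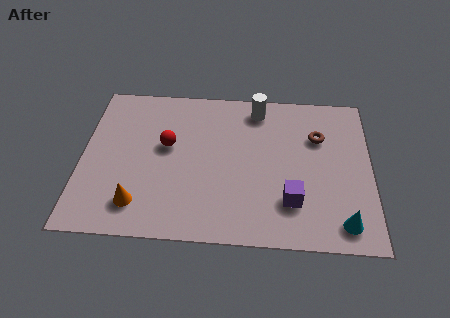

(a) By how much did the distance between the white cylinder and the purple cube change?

+1.3

The distance was about 3.4 in the first image and 4.7 in the second, so they moved 1.3 units further apart.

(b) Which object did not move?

the white cylinder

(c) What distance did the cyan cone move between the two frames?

2.5

From (7.3, 1.6) to (9.8, 1.1), the cyan cone covered √(2.5² + 0.5²) ≈ 2.5 units.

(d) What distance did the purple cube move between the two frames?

1.9

From (8.6, 3.8) to (7.9, 2.0), the purple cube covered √(0.7² + 1.8²) ≈ 1.9 units.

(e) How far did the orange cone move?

1.7

The orange cone moved from about (2.8, 3.1) to (2.2, 1.5), a distance of √(0.6² + 1.6²) ≈ 1.7.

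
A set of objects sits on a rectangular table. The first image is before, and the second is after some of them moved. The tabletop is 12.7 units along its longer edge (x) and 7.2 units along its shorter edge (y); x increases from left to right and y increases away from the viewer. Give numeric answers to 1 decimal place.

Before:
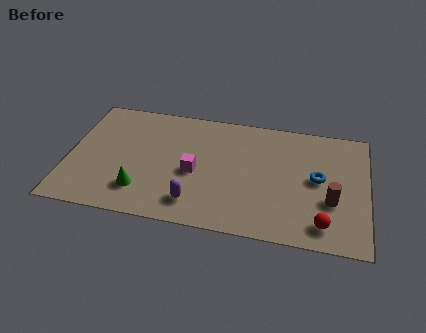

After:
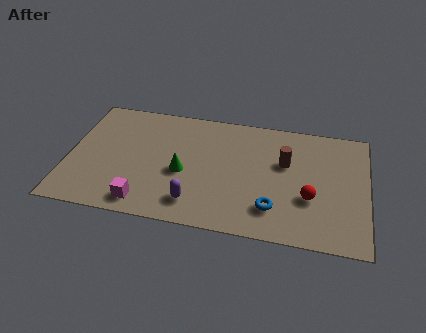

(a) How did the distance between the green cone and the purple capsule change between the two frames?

-0.5

The distance was about 2.3 in the first image and 1.8 in the second, so they moved 0.5 units closer together.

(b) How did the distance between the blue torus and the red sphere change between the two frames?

-0.9

They were about 2.6 units apart before and 1.7 after — 0.9 units closer together.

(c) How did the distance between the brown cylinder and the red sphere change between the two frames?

+0.8

The distance was about 1.4 in the first image and 2.2 in the second, so they moved 0.8 units further apart.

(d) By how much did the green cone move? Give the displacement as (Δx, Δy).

(1.7, 1.4)

The green cone was at about (3.2, 1.7) and moved to about (4.9, 3.1).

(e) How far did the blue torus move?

2.8

The blue torus was near (10.6, 3.8) before and (8.8, 1.7) after, so it travelled √(1.8² + 2.1²) ≈ 2.8 units.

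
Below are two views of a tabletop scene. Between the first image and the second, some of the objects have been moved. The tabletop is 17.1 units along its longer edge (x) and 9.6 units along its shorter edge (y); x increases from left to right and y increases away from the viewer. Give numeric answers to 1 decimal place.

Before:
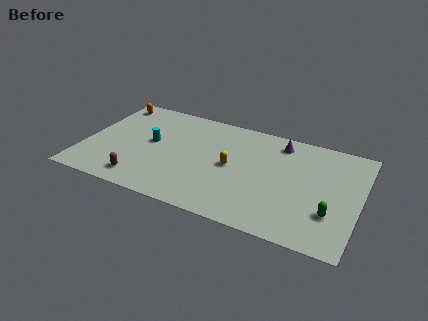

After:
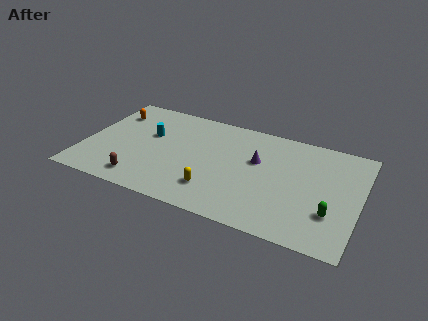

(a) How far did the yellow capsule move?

2.6

The yellow capsule was near (9.2, 4.8) before and (8.4, 2.3) after, so it travelled √(0.8² + 2.5²) ≈ 2.6 units.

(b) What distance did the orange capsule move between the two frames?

1.0

From (1.1, 8.3) to (1.3, 7.3), the orange capsule covered √(0.2² + 1.0²) ≈ 1.0 units.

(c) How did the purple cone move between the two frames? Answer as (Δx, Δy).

(-1.2, -2.2)

The purple cone started near (11.9, 8.1) and ended near (10.7, 5.9).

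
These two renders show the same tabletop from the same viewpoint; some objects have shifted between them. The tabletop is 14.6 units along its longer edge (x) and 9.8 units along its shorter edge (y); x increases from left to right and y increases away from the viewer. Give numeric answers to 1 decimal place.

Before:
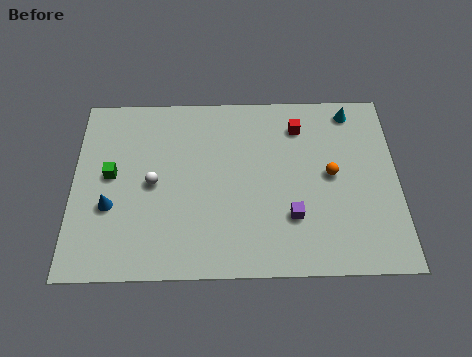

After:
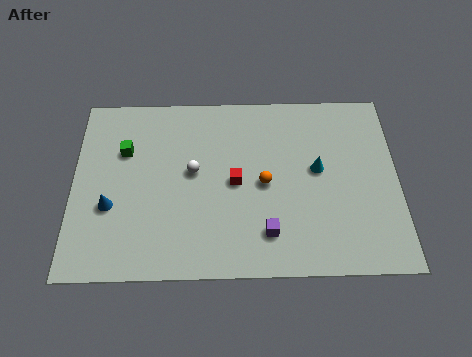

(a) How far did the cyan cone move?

3.6

The cyan cone moved from about (12.6, 8.6) to (11.0, 5.4), a distance of √(1.6² + 3.2²) ≈ 3.6.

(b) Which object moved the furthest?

the red cube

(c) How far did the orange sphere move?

3.0

The orange sphere moved from about (11.6, 5.1) to (8.6, 4.7), a distance of √(3.0² + 0.4²) ≈ 3.0.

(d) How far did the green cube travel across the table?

1.4

From (1.7, 5.3) to (2.3, 6.6), the green cube covered √(0.6² + 1.3²) ≈ 1.4 units.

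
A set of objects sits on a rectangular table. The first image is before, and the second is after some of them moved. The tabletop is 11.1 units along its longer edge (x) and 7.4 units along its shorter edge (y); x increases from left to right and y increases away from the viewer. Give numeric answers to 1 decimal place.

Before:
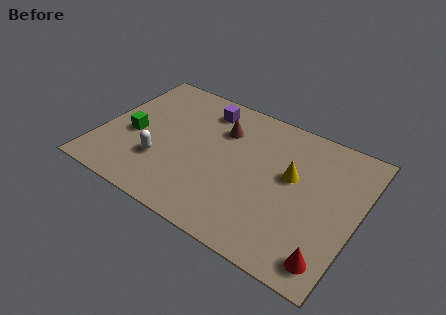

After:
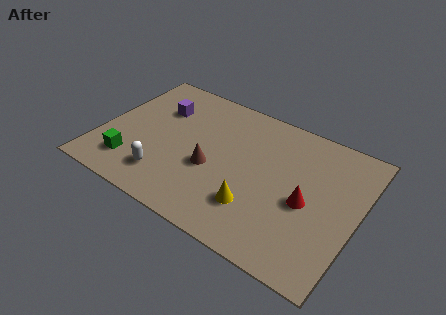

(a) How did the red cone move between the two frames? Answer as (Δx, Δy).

(-1.3, 2.2)

The red cone was at about (10.3, 1.1) and moved to about (9.0, 3.3).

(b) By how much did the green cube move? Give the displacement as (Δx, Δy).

(0.2, -1.6)

From the two frames, the green cube sits at roughly (1.4, 3.2) before and (1.6, 1.6) after.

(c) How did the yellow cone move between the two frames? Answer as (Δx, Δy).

(-1.2, -2.3)

From the two frames, the yellow cone sits at roughly (8.2, 4.3) before and (7.0, 2.0) after.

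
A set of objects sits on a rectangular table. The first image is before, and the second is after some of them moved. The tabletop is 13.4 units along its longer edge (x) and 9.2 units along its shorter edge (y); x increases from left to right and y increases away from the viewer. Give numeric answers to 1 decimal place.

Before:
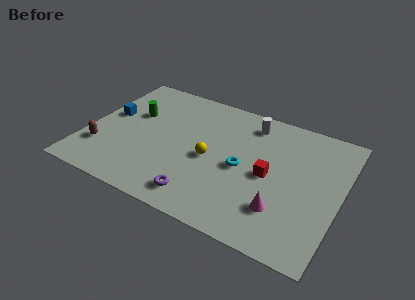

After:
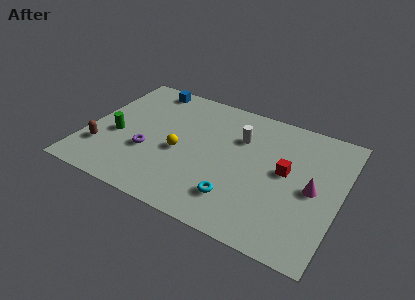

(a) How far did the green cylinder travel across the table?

2.1

The green cylinder moved from about (2.2, 5.8) to (1.6, 3.8), a distance of √(0.6² + 2.0²) ≈ 2.1.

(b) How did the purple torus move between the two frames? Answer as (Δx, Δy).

(-3.1, 1.9)

The purple torus started near (6.5, 1.4) and ended near (3.4, 3.3).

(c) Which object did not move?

the brown capsule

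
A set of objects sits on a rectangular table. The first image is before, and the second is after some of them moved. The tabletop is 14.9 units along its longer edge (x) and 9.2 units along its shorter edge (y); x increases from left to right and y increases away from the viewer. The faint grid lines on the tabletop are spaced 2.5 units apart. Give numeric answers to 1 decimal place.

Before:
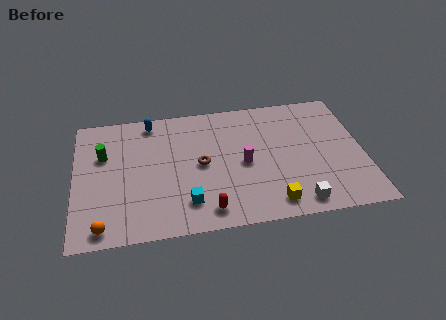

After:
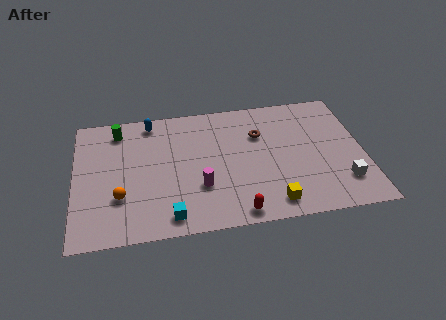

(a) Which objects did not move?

the blue capsule and the yellow cube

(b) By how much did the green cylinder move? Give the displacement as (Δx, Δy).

(0.8, 1.7)

The green cylinder was at about (1.5, 6.0) and moved to about (2.3, 7.7).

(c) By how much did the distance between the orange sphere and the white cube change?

+1.5

They were about 9.9 units apart before and 11.4 after — 1.5 units further apart.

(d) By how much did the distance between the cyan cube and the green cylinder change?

+1.2

They were about 5.8 units apart before and 7.0 after — 1.2 units further apart.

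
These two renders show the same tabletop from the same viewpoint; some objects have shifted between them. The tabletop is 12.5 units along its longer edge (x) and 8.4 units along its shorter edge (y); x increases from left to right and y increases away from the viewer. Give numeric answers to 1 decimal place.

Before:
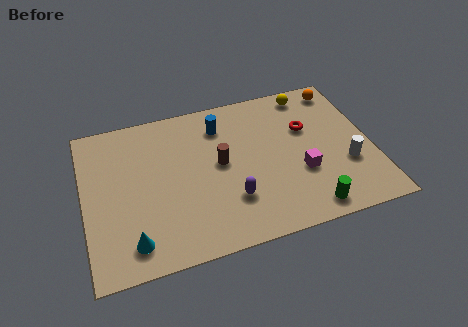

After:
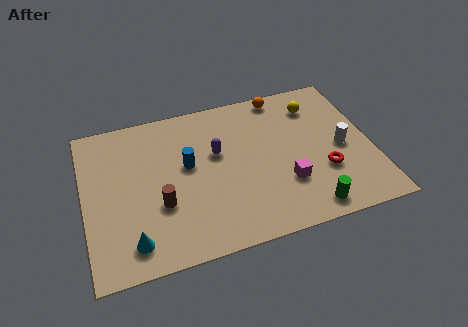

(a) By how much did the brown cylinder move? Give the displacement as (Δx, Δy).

(-2.7, -1.5)

The brown cylinder started near (5.9, 4.5) and ended near (3.2, 3.0).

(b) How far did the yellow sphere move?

0.8

From (10.1, 7.4) to (10.3, 6.6), the yellow sphere covered √(0.2² + 0.8²) ≈ 0.8 units.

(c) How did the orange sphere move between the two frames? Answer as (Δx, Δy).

(-2.6, 0.3)

From the two frames, the orange sphere sits at roughly (11.5, 7.3) before and (8.9, 7.6) after.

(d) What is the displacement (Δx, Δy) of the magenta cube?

(-0.7, -0.4)

The magenta cube was at about (9.3, 3.0) and moved to about (8.6, 2.6).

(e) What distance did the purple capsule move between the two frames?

2.7

The purple capsule was near (6.2, 2.4) before and (5.8, 5.1) after, so it travelled √(0.4² + 2.7²) ≈ 2.7 units.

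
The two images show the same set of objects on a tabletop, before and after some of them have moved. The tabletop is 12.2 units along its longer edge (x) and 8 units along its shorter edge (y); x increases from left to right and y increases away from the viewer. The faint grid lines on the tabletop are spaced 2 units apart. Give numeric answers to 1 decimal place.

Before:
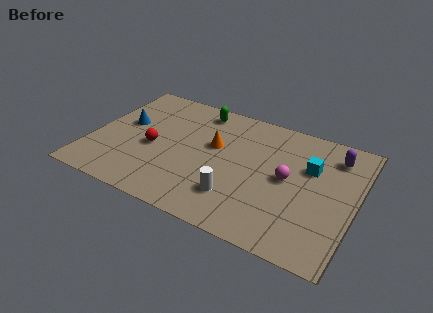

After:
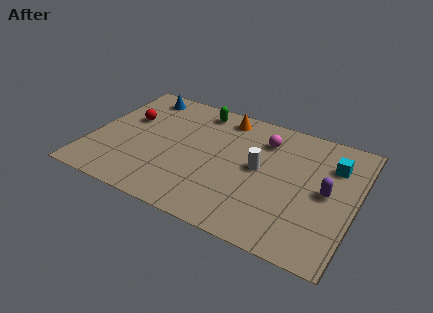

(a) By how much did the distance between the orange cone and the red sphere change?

+1.7

Before: roughly 3.0 units apart; after: 4.7. That's 1.7 units further apart.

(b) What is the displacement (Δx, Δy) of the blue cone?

(0.4, 2.3)

From the two frames, the blue cone sits at roughly (1.4, 4.6) before and (1.8, 6.9) after.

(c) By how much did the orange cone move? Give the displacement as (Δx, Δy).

(0.2, 2.1)

The orange cone was at about (5.6, 4.8) and moved to about (5.8, 6.9).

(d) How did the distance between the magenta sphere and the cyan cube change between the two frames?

+1.8

The distance was about 1.4 in the first image and 3.2 in the second, so they moved 1.8 units further apart.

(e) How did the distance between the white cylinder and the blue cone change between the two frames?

+0.4

The distance was about 6.2 in the first image and 6.6 in the second, so they moved 0.4 units further apart.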